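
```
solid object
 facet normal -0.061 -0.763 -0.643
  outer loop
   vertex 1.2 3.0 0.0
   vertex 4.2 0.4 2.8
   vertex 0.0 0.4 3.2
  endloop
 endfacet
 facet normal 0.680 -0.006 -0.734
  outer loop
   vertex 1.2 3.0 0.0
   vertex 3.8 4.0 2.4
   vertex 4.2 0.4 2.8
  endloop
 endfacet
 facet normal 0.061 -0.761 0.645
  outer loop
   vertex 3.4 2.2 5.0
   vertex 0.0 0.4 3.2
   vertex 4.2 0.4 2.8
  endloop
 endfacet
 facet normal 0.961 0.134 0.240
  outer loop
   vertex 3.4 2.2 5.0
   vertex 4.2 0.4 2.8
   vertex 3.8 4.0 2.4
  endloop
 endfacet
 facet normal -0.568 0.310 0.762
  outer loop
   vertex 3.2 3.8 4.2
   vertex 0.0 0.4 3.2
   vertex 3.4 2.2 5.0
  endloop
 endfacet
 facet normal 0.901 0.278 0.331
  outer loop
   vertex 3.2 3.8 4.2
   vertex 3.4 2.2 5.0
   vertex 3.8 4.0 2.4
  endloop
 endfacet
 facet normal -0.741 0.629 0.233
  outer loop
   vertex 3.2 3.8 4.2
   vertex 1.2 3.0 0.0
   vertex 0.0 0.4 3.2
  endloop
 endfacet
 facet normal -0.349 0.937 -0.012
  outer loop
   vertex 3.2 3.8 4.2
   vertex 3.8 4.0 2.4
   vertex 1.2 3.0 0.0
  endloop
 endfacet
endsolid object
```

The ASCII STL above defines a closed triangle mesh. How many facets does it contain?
8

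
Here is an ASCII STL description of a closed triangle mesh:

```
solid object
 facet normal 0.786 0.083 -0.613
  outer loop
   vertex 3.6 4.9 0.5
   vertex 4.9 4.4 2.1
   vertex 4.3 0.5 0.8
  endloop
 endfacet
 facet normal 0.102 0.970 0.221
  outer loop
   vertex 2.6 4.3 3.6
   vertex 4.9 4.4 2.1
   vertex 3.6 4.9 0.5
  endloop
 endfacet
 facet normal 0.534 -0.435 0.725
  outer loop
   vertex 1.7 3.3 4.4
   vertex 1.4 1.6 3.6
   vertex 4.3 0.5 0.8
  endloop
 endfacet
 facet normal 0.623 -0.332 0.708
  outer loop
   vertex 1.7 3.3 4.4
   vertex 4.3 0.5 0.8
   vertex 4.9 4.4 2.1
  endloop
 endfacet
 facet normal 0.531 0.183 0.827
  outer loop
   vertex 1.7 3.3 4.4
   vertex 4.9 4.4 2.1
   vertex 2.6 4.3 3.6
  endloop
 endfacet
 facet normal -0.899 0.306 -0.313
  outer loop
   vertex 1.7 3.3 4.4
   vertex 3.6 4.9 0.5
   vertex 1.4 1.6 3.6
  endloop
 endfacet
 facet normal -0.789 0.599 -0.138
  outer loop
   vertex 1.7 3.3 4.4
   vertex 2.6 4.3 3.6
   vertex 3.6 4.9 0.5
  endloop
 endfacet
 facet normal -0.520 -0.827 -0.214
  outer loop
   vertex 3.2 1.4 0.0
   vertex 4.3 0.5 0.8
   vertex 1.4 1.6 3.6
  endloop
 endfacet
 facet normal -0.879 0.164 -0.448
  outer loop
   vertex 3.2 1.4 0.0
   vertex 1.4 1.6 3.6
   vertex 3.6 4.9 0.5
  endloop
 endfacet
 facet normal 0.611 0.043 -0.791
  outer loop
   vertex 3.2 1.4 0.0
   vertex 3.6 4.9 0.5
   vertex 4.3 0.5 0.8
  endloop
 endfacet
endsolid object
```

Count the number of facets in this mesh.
10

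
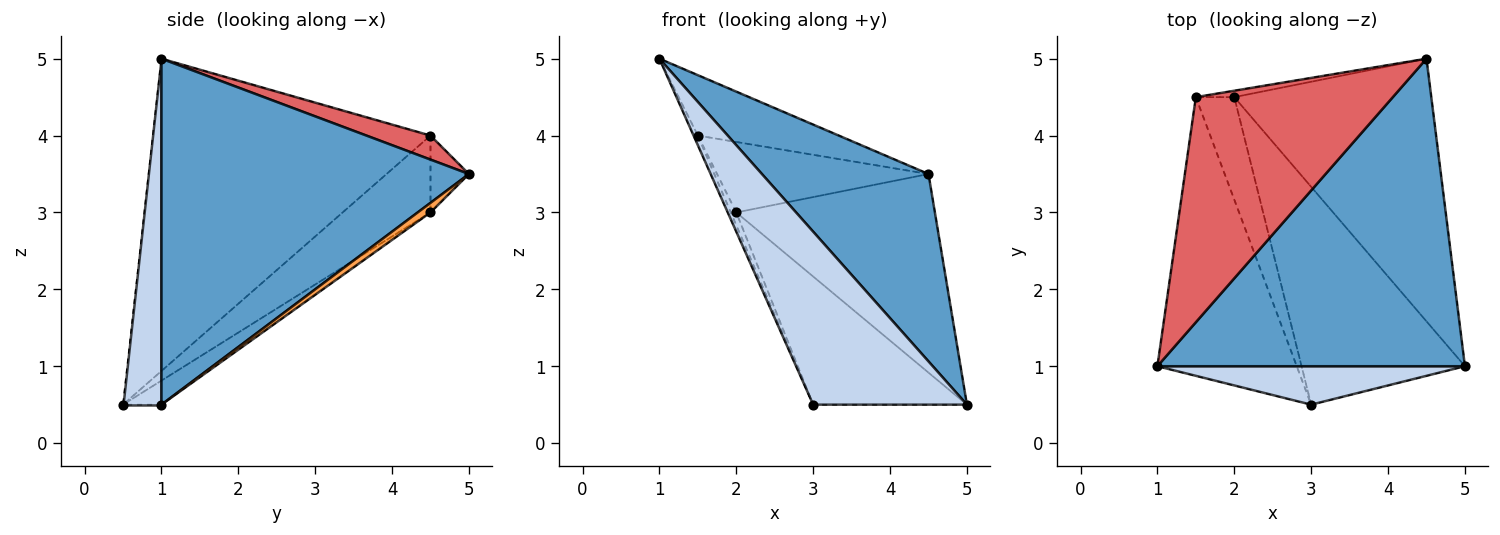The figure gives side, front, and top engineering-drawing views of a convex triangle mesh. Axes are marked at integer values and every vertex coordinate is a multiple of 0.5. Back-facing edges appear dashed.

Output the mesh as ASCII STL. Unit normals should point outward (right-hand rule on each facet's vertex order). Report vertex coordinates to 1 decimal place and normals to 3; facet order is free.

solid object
 facet normal 0.693 -0.375 0.616
  outer loop
   vertex 4.5 5.0 3.5
   vertex 1.0 1.0 5.0
   vertex 5.0 1.0 0.5
  endloop
 endfacet
 facet normal 0.237 -0.948 0.211
  outer loop
   vertex 3.0 0.5 0.5
   vertex 5.0 1.0 0.5
   vertex 1.0 1.0 5.0
  endloop
 endfacet
 facet normal 0.039 0.603 -0.797
  outer loop
   vertex 2.0 4.5 3.0
   vertex 4.5 5.0 3.5
   vertex 5.0 1.0 0.5
  endloop
 endfacet
 facet normal -0.126 0.503 -0.855
  outer loop
   vertex 2.0 4.5 3.0
   vertex 5.0 1.0 0.5
   vertex 3.0 0.5 0.5
  endloop
 endfacet
 facet normal -0.913 0.014 -0.407
  outer loop
   vertex 1.5 4.5 4.0
   vertex 3.0 0.5 0.5
   vertex 1.0 1.0 5.0
  endloop
 endfacet
 facet normal -0.893 0.056 -0.447
  outer loop
   vertex 1.5 4.5 4.0
   vertex 2.0 4.5 3.0
   vertex 3.0 0.5 0.5
  endloop
 endfacet
 facet normal 0.117 0.257 0.959
  outer loop
   vertex 1.5 4.5 4.0
   vertex 1.0 1.0 5.0
   vertex 4.5 5.0 3.5
  endloop
 endfacet
 facet normal -0.178 0.980 -0.089
  outer loop
   vertex 1.5 4.5 4.0
   vertex 4.5 5.0 3.5
   vertex 2.0 4.5 3.0
  endloop
 endfacet
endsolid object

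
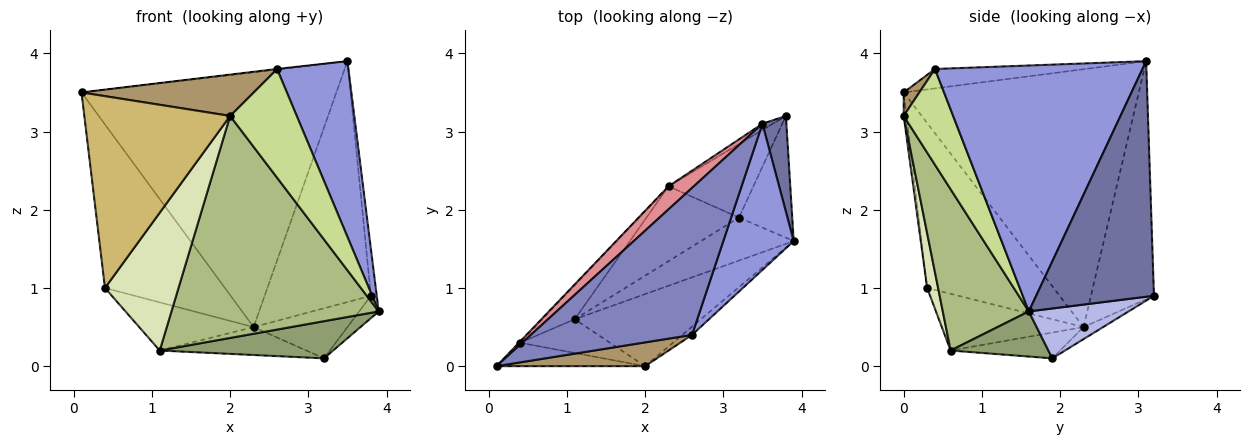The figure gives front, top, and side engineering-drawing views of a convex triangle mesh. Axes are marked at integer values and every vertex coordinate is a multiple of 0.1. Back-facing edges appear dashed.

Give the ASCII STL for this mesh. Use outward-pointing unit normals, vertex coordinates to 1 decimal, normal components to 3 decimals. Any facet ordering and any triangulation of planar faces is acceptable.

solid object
 facet normal 0.994 0.049 0.101
  outer loop
   vertex 3.8 3.2 0.9
   vertex 3.5 3.1 3.9
   vertex 3.9 1.6 0.7
  endloop
 endfacet
 facet normal -0.120 0.003 0.993
  outer loop
   vertex 2.6 0.4 3.8
   vertex 3.5 3.1 3.9
   vertex 0.1 0.0 3.5
  endloop
 endfacet
 facet normal 0.913 -0.314 0.261
  outer loop
   vertex 2.6 0.4 3.8
   vertex 3.9 1.6 0.7
   vertex 3.5 3.1 3.9
  endloop
 endfacet
 facet normal 0.677 0.133 -0.724
  outer loop
   vertex 3.2 1.9 0.1
   vertex 3.8 3.2 0.9
   vertex 3.9 1.6 0.7
  endloop
 endfacet
 facet normal 0.346 -0.613 -0.710
  outer loop
   vertex 3.2 1.9 0.1
   vertex 3.9 1.6 0.7
   vertex 1.1 0.6 0.2
  endloop
 endfacet
 facet normal 0.367 -0.885 -0.287
  outer loop
   vertex 2.0 0.0 3.2
   vertex 1.1 0.6 0.2
   vertex 3.9 1.6 0.7
  endloop
 endfacet
 facet normal 0.595 -0.801 -0.061
  outer loop
   vertex 2.0 0.0 3.2
   vertex 3.9 1.6 0.7
   vertex 2.6 0.4 3.8
  endloop
 endfacet
 facet normal 0.143 -0.961 -0.235
  outer loop
   vertex 2.0 0.0 3.2
   vertex 0.4 0.3 1.0
   vertex 1.1 0.6 0.2
  endloop
 endfacet
 facet normal 0.079 -0.864 0.497
  outer loop
   vertex 2.0 0.0 3.2
   vertex 2.6 0.4 3.8
   vertex 0.1 0.0 3.5
  endloop
 endfacet
 facet normal -0.019 -0.992 -0.121
  outer loop
   vertex 2.0 0.0 3.2
   vertex 0.1 0.0 3.5
   vertex 0.4 0.3 1.0
  endloop
 endfacet
 facet normal -0.116 0.559 -0.821
  outer loop
   vertex 2.3 2.3 0.5
   vertex 3.8 3.2 0.9
   vertex 3.2 1.9 0.1
  endloop
 endfacet
 facet normal -0.253 0.338 -0.907
  outer loop
   vertex 2.3 2.3 0.5
   vertex 3.2 1.9 0.1
   vertex 1.1 0.6 0.2
  endloop
 endfacet
 facet normal -0.711 0.574 -0.407
  outer loop
   vertex 2.3 2.3 0.5
   vertex 1.1 0.6 0.2
   vertex 0.4 0.3 1.0
  endloop
 endfacet
 facet normal -0.510 0.860 -0.022
  outer loop
   vertex 2.3 2.3 0.5
   vertex 3.5 3.1 3.9
   vertex 3.8 3.2 0.9
  endloop
 endfacet
 facet normal -0.677 0.733 0.066
  outer loop
   vertex 2.3 2.3 0.5
   vertex 0.1 0.0 3.5
   vertex 3.5 3.1 3.9
  endloop
 endfacet
 facet normal -0.726 0.688 -0.004
  outer loop
   vertex 2.3 2.3 0.5
   vertex 0.4 0.3 1.0
   vertex 0.1 0.0 3.5
  endloop
 endfacet
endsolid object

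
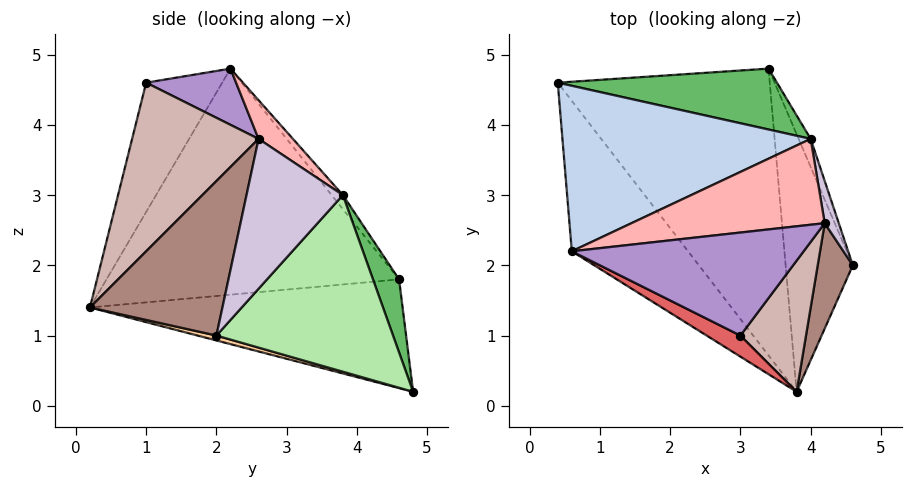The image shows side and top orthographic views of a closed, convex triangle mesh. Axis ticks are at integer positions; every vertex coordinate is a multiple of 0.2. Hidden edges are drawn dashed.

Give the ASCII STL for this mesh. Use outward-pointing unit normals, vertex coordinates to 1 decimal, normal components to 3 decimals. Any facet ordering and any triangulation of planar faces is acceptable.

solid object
 facet normal -0.747 -0.542 -0.384
  outer loop
   vertex 0.6 2.2 4.8
   vertex 0.4 4.6 1.8
   vertex 3.8 0.2 1.4
  endloop
 endfacet
 facet normal -0.035 0.779 0.626
  outer loop
   vertex 4.0 3.8 3.0
   vertex 0.4 4.6 1.8
   vertex 0.6 2.2 4.8
  endloop
 endfacet
 facet normal -0.440 -0.262 -0.859
  outer loop
   vertex 3.4 4.8 0.2
   vertex 3.8 0.2 1.4
   vertex 0.4 4.6 1.8
  endloop
 endfacet
 facet normal 0.070 -0.246 -0.967
  outer loop
   vertex 3.4 4.8 0.2
   vertex 4.6 2.0 1.0
   vertex 3.8 0.2 1.4
  endloop
 endfacet
 facet normal 0.105 0.943 0.314
  outer loop
   vertex 3.4 4.8 0.2
   vertex 0.4 4.6 1.8
   vertex 4.0 3.8 3.0
  endloop
 endfacet
 facet normal 0.924 0.378 -0.063
  outer loop
   vertex 3.4 4.8 0.2
   vertex 4.0 3.8 3.0
   vertex 4.6 2.0 1.0
  endloop
 endfacet
 facet normal -0.437 -0.892 0.114
  outer loop
   vertex 3.0 1.0 4.6
   vertex 0.6 2.2 4.8
   vertex 3.8 0.2 1.4
  endloop
 endfacet
 facet normal 0.162 0.566 0.808
  outer loop
   vertex 4.2 2.6 3.8
   vertex 4.0 3.8 3.0
   vertex 0.6 2.2 4.8
  endloop
 endfacet
 facet normal 0.225 0.295 0.928
  outer loop
   vertex 4.2 2.6 3.8
   vertex 0.6 2.2 4.8
   vertex 3.0 1.0 4.6
  endloop
 endfacet
 facet normal 0.971 0.222 0.091
  outer loop
   vertex 4.2 2.6 3.8
   vertex 4.6 2.0 1.0
   vertex 4.0 3.8 3.0
  endloop
 endfacet
 facet normal 0.910 -0.359 0.207
  outer loop
   vertex 4.2 2.6 3.8
   vertex 3.8 0.2 1.4
   vertex 4.6 2.0 1.0
  endloop
 endfacet
 facet normal 0.828 -0.460 0.322
  outer loop
   vertex 4.2 2.6 3.8
   vertex 3.0 1.0 4.6
   vertex 3.8 0.2 1.4
  endloop
 endfacet
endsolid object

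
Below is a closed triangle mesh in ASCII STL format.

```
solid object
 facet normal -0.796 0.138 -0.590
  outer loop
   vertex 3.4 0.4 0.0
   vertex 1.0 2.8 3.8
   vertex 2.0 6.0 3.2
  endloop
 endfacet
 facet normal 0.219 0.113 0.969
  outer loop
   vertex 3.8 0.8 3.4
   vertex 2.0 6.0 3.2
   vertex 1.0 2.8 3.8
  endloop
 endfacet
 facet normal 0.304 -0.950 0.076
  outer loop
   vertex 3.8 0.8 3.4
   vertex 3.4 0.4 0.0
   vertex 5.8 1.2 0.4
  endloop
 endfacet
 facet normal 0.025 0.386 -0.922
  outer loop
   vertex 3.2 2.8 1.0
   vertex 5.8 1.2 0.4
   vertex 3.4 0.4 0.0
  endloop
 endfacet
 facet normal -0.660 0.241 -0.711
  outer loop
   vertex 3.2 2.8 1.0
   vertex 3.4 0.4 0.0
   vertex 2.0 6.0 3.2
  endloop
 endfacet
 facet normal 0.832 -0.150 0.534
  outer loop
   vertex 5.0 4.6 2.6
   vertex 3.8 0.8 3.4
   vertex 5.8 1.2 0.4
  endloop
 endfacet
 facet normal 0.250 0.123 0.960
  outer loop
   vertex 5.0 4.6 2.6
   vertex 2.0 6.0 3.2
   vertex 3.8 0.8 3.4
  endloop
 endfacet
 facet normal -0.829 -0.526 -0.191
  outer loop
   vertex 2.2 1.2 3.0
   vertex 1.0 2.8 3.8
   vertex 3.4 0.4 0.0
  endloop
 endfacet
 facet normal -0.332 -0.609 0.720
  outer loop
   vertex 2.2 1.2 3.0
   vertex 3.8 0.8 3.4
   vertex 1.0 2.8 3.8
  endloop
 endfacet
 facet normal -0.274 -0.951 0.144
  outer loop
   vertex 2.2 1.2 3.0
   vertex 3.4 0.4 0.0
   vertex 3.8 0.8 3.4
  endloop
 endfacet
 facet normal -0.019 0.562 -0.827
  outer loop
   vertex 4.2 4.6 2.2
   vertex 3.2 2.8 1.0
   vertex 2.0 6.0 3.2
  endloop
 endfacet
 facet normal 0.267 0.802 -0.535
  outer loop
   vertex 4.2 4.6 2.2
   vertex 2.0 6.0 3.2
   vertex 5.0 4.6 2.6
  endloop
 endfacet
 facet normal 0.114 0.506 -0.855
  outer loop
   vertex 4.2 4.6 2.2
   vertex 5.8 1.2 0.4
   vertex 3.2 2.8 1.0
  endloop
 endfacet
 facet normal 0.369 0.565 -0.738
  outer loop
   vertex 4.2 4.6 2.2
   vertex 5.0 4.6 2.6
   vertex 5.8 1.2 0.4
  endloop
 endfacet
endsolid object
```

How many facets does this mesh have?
14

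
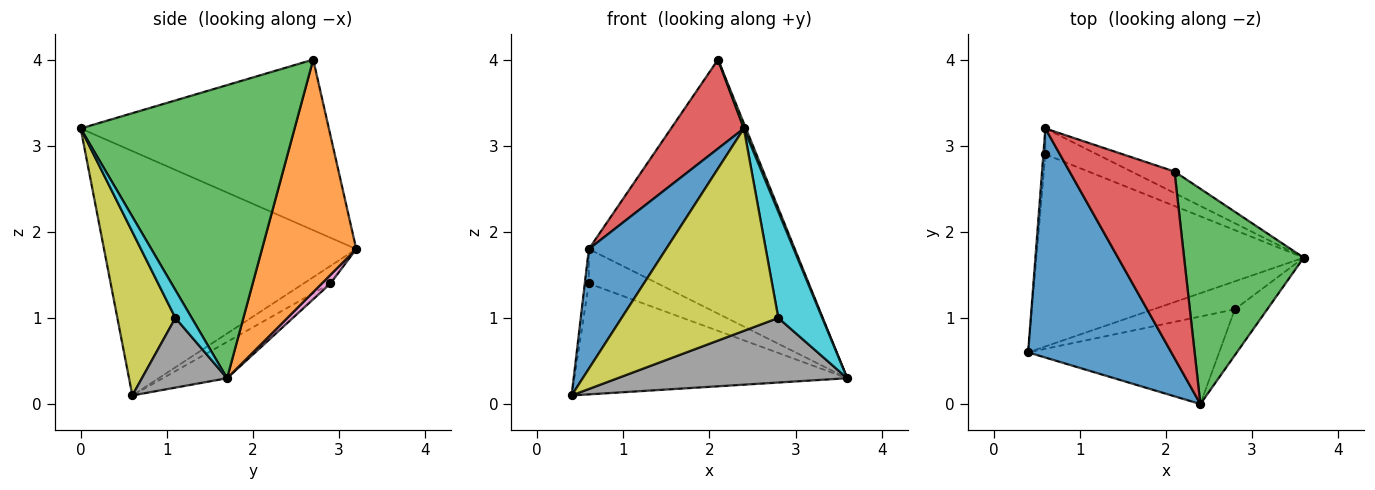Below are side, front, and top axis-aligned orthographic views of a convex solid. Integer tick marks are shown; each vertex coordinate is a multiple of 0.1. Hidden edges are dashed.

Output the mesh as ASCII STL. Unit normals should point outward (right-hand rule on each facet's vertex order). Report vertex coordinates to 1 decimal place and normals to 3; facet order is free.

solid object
 facet normal -0.834 -0.255 0.489
  outer loop
   vertex 2.4 0.0 3.2
   vertex 0.6 3.2 1.8
   vertex 0.4 0.6 0.1
  endloop
 endfacet
 facet normal 0.415 0.907 -0.077
  outer loop
   vertex 2.1 2.7 4.0
   vertex 3.6 1.7 0.3
   vertex 0.6 3.2 1.8
  endloop
 endfacet
 facet normal 0.926 -0.009 0.378
  outer loop
   vertex 2.1 2.7 4.0
   vertex 2.4 0.0 3.2
   vertex 3.6 1.7 0.3
  endloop
 endfacet
 facet normal -0.826 -0.242 0.508
  outer loop
   vertex 2.1 2.7 4.0
   vertex 0.6 3.2 1.8
   vertex 2.4 0.0 3.2
  endloop
 endfacet
 facet normal -0.117 0.496 -0.860
  outer loop
   vertex 0.6 2.9 1.4
   vertex 3.6 1.7 0.3
   vertex 0.4 0.6 0.1
  endloop
 endfacet
 facet normal -0.983 0.148 -0.111
  outer loop
   vertex 0.6 2.9 1.4
   vertex 0.4 0.6 0.1
   vertex 0.6 3.2 1.8
  endloop
 endfacet
 facet normal 0.100 0.796 -0.597
  outer loop
   vertex 0.6 2.9 1.4
   vertex 0.6 3.2 1.8
   vertex 3.6 1.7 0.3
  endloop
 endfacet
 facet normal 0.322 -0.869 -0.376
  outer loop
   vertex 2.8 1.1 1.0
   vertex 0.4 0.6 0.1
   vertex 3.6 1.7 0.3
  endloop
 endfacet
 facet normal 0.322 -0.869 -0.376
  outer loop
   vertex 2.8 1.1 1.0
   vertex 2.4 0.0 3.2
   vertex 0.4 0.6 0.1
  endloop
 endfacet
 facet normal 0.323 -0.869 -0.376
  outer loop
   vertex 2.8 1.1 1.0
   vertex 3.6 1.7 0.3
   vertex 2.4 0.0 3.2
  endloop
 endfacet
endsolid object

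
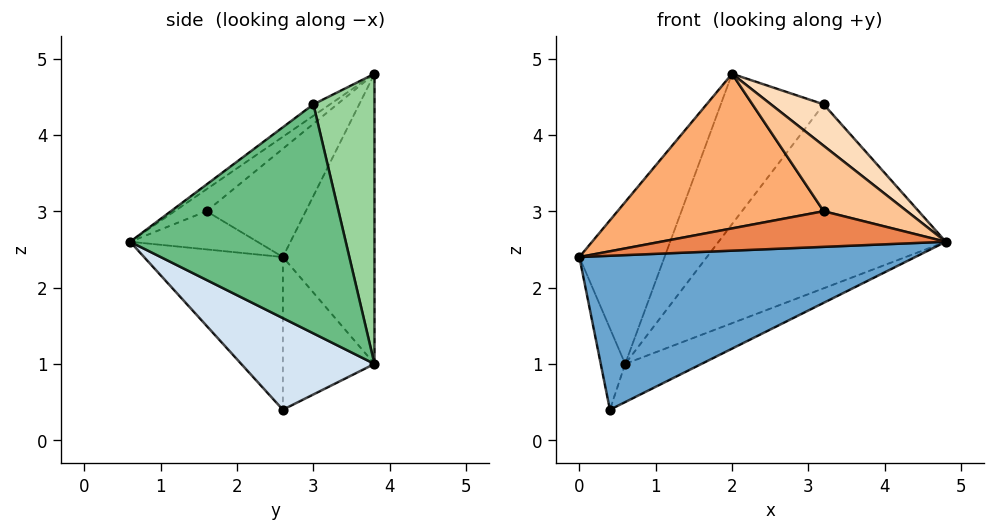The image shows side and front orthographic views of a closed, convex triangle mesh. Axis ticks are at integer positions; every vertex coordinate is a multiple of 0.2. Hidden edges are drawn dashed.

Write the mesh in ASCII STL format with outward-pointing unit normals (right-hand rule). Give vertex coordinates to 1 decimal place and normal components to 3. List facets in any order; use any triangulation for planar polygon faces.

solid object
 facet normal -0.381 -0.922 -0.076
  outer loop
   vertex 0.4 2.6 0.4
   vertex 4.8 0.6 2.6
   vertex 0.0 2.6 2.4
  endloop
 endfacet
 facet normal -0.707 0.657 0.260
  outer loop
   vertex 0.6 3.8 1.0
   vertex 0.0 2.6 2.4
   vertex 2.0 3.8 4.8
  endloop
 endfacet
 facet normal -0.949 0.253 -0.190
  outer loop
   vertex 0.6 3.8 1.0
   vertex 0.4 2.6 0.4
   vertex 0.0 2.6 2.4
  endloop
 endfacet
 facet normal 0.533 0.306 -0.789
  outer loop
   vertex 0.6 3.8 1.0
   vertex 4.8 0.6 2.6
   vertex 0.4 2.6 0.4
  endloop
 endfacet
 facet normal -0.341 -0.765 0.546
  outer loop
   vertex 3.2 1.6 3.0
   vertex 0.0 2.6 2.4
   vertex 4.8 0.6 2.6
  endloop
 endfacet
 facet normal -0.337 -0.699 0.630
  outer loop
   vertex 3.2 1.6 3.0
   vertex 2.0 3.8 4.8
   vertex 0.0 2.6 2.4
  endloop
 endfacet
 facet normal -0.266 -0.693 0.670
  outer loop
   vertex 3.2 1.6 3.0
   vertex 4.8 0.6 2.6
   vertex 2.0 3.8 4.8
  endloop
 endfacet
 facet normal -0.213 -0.673 0.708
  outer loop
   vertex 3.2 3.0 4.4
   vertex 2.0 3.8 4.8
   vertex 4.8 0.6 2.6
  endloop
 endfacet
 facet normal 0.648 0.684 -0.335
  outer loop
   vertex 3.2 3.0 4.4
   vertex 4.8 0.6 2.6
   vertex 0.6 3.8 1.0
  endloop
 endfacet
 facet normal 0.502 0.845 -0.185
  outer loop
   vertex 3.2 3.0 4.4
   vertex 0.6 3.8 1.0
   vertex 2.0 3.8 4.8
  endloop
 endfacet
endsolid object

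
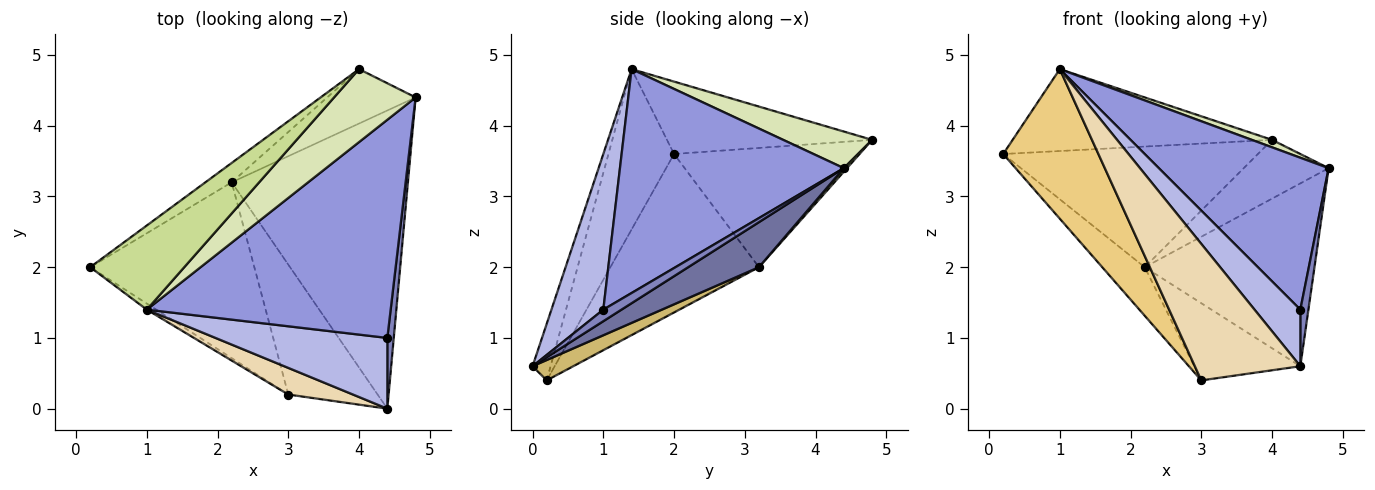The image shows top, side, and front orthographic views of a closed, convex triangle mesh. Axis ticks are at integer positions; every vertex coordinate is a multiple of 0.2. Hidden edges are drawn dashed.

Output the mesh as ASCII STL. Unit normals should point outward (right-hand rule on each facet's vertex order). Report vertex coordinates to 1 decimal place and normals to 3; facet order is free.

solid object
 facet normal 0.213 0.511 -0.833
  outer loop
   vertex 2.2 3.2 2.0
   vertex 4.8 4.4 3.4
   vertex 4.4 0.0 0.6
  endloop
 endfacet
 facet normal 0.815 -0.362 0.453
  outer loop
   vertex 4.4 1.0 1.4
   vertex 4.4 0.0 0.6
   vertex 4.8 4.4 3.4
  endloop
 endfacet
 facet normal 0.602 -0.456 0.655
  outer loop
   vertex 4.4 1.0 1.4
   vertex 4.8 4.4 3.4
   vertex 1.0 1.4 4.8
  endloop
 endfacet
 facet normal 0.577 -0.510 0.637
  outer loop
   vertex 4.4 1.0 1.4
   vertex 1.0 1.4 4.8
   vertex 4.4 0.0 0.6
  endloop
 endfacet
 facet normal -0.584 0.802 -0.129
  outer loop
   vertex 4.0 4.8 3.8
   vertex 2.2 3.2 2.0
   vertex 0.2 2.0 3.6
  endloop
 endfacet
 facet normal 0.027 0.733 -0.679
  outer loop
   vertex 4.0 4.8 3.8
   vertex 4.8 4.4 3.4
   vertex 2.2 3.2 2.0
  endloop
 endfacet
 facet normal -0.483 0.611 0.627
  outer loop
   vertex 4.0 4.8 3.8
   vertex 0.2 2.0 3.6
   vertex 1.0 1.4 4.8
  endloop
 endfacet
 facet normal 0.408 -0.093 0.908
  outer loop
   vertex 4.0 4.8 3.8
   vertex 1.0 1.4 4.8
   vertex 4.8 4.4 3.4
  endloop
 endfacet
 facet normal -0.681 0.195 -0.706
  outer loop
   vertex 3.0 0.2 0.4
   vertex 0.2 2.0 3.6
   vertex 2.2 3.2 2.0
  endloop
 endfacet
 facet normal 0.192 0.501 -0.844
  outer loop
   vertex 3.0 0.2 0.4
   vertex 2.2 3.2 2.0
   vertex 4.4 0.0 0.6
  endloop
 endfacet
 facet normal -0.567 -0.823 -0.033
  outer loop
   vertex 3.0 0.2 0.4
   vertex 1.0 1.4 4.8
   vertex 0.2 2.0 3.6
  endloop
 endfacet
 facet normal -0.165 -0.968 0.189
  outer loop
   vertex 3.0 0.2 0.4
   vertex 4.4 0.0 0.6
   vertex 1.0 1.4 4.8
  endloop
 endfacet
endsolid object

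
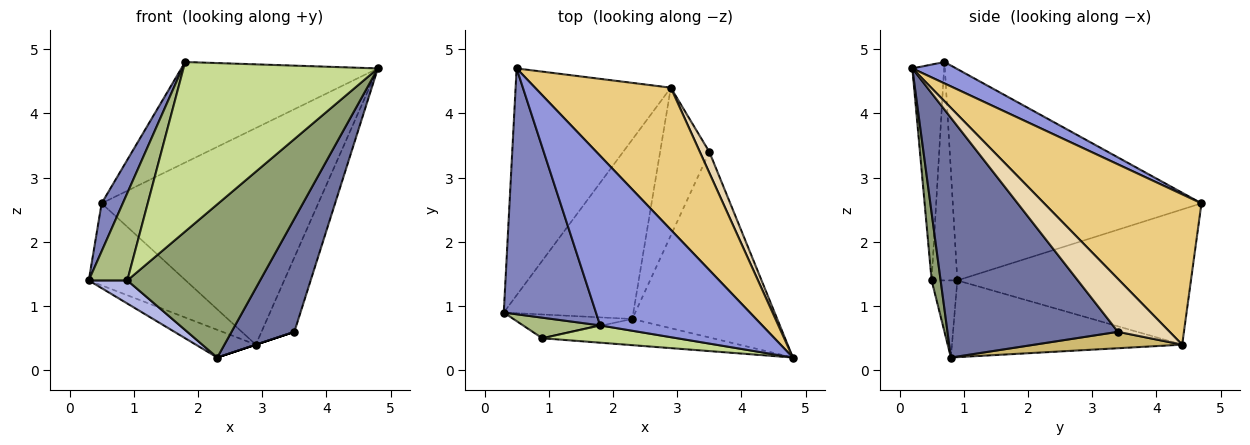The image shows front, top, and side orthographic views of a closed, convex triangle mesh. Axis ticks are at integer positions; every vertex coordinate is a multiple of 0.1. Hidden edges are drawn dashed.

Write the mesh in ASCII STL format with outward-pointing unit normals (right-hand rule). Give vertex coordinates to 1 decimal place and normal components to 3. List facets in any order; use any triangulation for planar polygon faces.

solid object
 facet normal 0.816 -0.301 -0.493
  outer loop
   vertex 3.5 3.4 0.6
   vertex 4.8 0.2 4.7
   vertex 2.3 0.8 0.2
  endloop
 endfacet
 facet normal -0.914 -0.078 0.399
  outer loop
   vertex 1.8 0.7 4.8
   vertex 0.5 4.7 2.6
   vertex 0.3 0.9 1.4
  endloop
 endfacet
 facet normal 0.113 0.507 0.855
  outer loop
   vertex 1.8 0.7 4.8
   vertex 4.8 0.2 4.7
   vertex 0.5 4.7 2.6
  endloop
 endfacet
 facet normal -0.422 -0.632 -0.650
  outer loop
   vertex 0.9 0.5 1.4
   vertex 0.3 0.9 1.4
   vertex 2.3 0.8 0.2
  endloop
 endfacet
 facet normal 0.067 -0.984 -0.168
  outer loop
   vertex 0.9 0.5 1.4
   vertex 2.3 0.8 0.2
   vertex 4.8 0.2 4.7
  endloop
 endfacet
 facet normal -0.544 -0.817 0.192
  outer loop
   vertex 0.9 0.5 1.4
   vertex 1.8 0.7 4.8
   vertex 0.3 0.9 1.4
  endloop
 endfacet
 facet normal -0.160 -0.982 0.100
  outer loop
   vertex 0.9 0.5 1.4
   vertex 4.8 0.2 4.7
   vertex 1.8 0.7 4.8
  endloop
 endfacet
 facet normal -0.634 0.263 -0.727
  outer loop
   vertex 2.9 4.4 0.4
   vertex 0.3 0.9 1.4
   vertex 0.5 4.7 2.6
  endloop
 endfacet
 facet normal -0.505 0.132 -0.853
  outer loop
   vertex 2.9 4.4 0.4
   vertex 2.3 0.8 0.2
   vertex 0.3 0.9 1.4
  endloop
 endfacet
 facet normal 0.316 0.000 -0.949
  outer loop
   vertex 2.9 4.4 0.4
   vertex 3.5 3.4 0.6
   vertex 2.3 0.8 0.2
  endloop
 endfacet
 facet normal 0.519 0.715 0.469
  outer loop
   vertex 2.9 4.4 0.4
   vertex 0.5 4.7 2.6
   vertex 4.8 0.2 4.7
  endloop
 endfacet
 facet normal 0.834 0.531 0.150
  outer loop
   vertex 2.9 4.4 0.4
   vertex 4.8 0.2 4.7
   vertex 3.5 3.4 0.6
  endloop
 endfacet
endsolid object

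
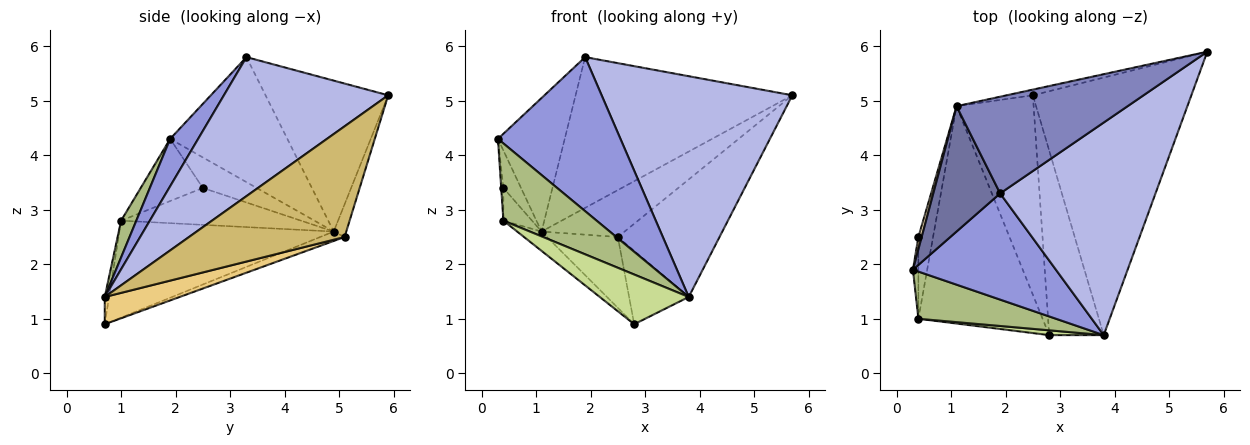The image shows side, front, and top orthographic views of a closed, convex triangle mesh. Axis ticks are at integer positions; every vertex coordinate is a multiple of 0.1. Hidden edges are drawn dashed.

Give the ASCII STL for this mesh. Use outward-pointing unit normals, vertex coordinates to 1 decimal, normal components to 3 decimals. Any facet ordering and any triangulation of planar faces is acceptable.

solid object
 facet normal -0.788 0.449 0.421
  outer loop
   vertex 1.1 4.9 2.6
   vertex 0.3 1.9 4.3
   vertex 1.9 3.3 5.8
  endloop
 endfacet
 facet normal -0.430 0.760 0.487
  outer loop
   vertex 1.1 4.9 2.6
   vertex 1.9 3.3 5.8
   vertex 5.7 5.9 5.1
  endloop
 endfacet
 facet normal 0.185 -0.809 0.558
  outer loop
   vertex 3.8 0.7 1.4
   vertex 1.9 3.3 5.8
   vertex 0.3 1.9 4.3
  endloop
 endfacet
 facet normal 0.527 -0.612 0.589
  outer loop
   vertex 3.8 0.7 1.4
   vertex 5.7 5.9 5.1
   vertex 1.9 3.3 5.8
  endloop
 endfacet
 facet normal -0.614 0.070 -0.786
  outer loop
   vertex 0.4 1.0 2.8
   vertex 1.1 4.9 2.6
   vertex 2.8 0.7 0.9
  endloop
 endfacet
 facet normal 0.138 -0.845 0.516
  outer loop
   vertex 0.4 1.0 2.8
   vertex 3.8 0.7 1.4
   vertex 0.3 1.9 4.3
  endloop
 endfacet
 facet normal -0.048 -0.994 0.096
  outer loop
   vertex 0.4 1.0 2.8
   vertex 2.8 0.7 0.9
   vertex 3.8 0.7 1.4
  endloop
 endfacet
 facet normal -0.149 0.982 -0.119
  outer loop
   vertex 2.5 5.1 2.5
   vertex 1.1 4.9 2.6
   vertex 5.7 5.9 5.1
  endloop
 endfacet
 facet normal -0.114 0.333 -0.936
  outer loop
   vertex 2.5 5.1 2.5
   vertex 2.8 0.7 0.9
   vertex 1.1 4.9 2.6
  endloop
 endfacet
 facet normal 0.536 0.350 -0.768
  outer loop
   vertex 2.5 5.1 2.5
   vertex 5.7 5.9 5.1
   vertex 3.8 0.7 1.4
  endloop
 endfacet
 facet normal 0.421 0.335 -0.843
  outer loop
   vertex 2.5 5.1 2.5
   vertex 3.8 0.7 1.4
   vertex 2.8 0.7 0.9
  endloop
 endfacet
 facet normal -0.945 0.310 0.101
  outer loop
   vertex 0.4 2.5 3.4
   vertex 0.3 1.9 4.3
   vertex 1.1 4.9 2.6
  endloop
 endfacet
 facet normal -0.996 0.035 -0.087
  outer loop
   vertex 0.4 2.5 3.4
   vertex 0.4 1.0 2.8
   vertex 0.3 1.9 4.3
  endloop
 endfacet
 facet normal -0.919 0.146 -0.366
  outer loop
   vertex 0.4 2.5 3.4
   vertex 1.1 4.9 2.6
   vertex 0.4 1.0 2.8
  endloop
 endfacet
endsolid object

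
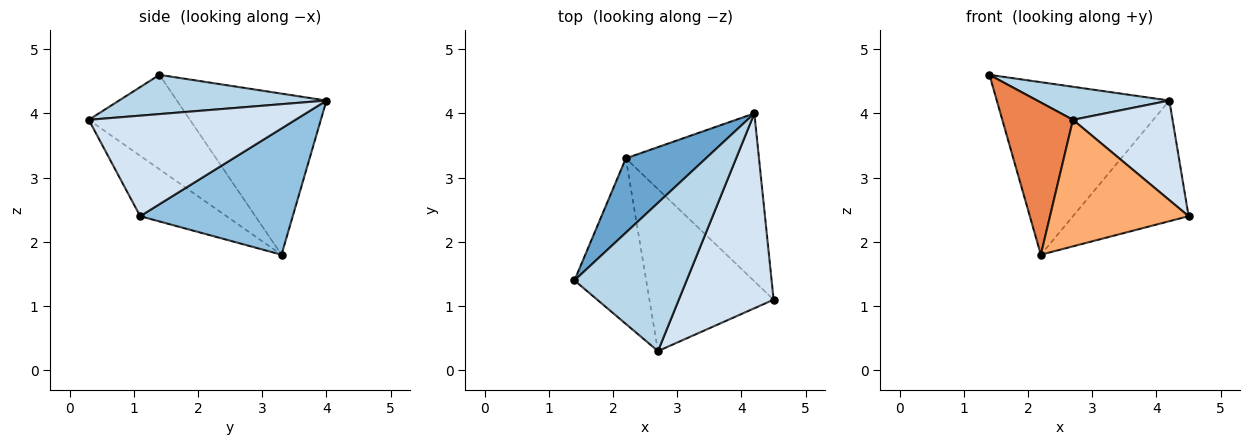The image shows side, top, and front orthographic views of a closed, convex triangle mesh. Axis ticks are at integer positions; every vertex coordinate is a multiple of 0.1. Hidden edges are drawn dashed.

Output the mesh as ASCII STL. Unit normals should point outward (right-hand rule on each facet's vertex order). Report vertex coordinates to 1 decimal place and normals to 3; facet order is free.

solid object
 facet normal -0.623 0.718 0.310
  outer loop
   vertex 2.2 3.3 1.8
   vertex 1.4 1.4 4.6
   vertex 4.2 4.0 4.2
  endloop
 endfacet
 facet normal 0.610 0.462 -0.643
  outer loop
   vertex 2.2 3.3 1.8
   vertex 4.2 4.0 4.2
   vertex 4.5 1.1 2.4
  endloop
 endfacet
 facet normal 0.323 -0.206 0.924
  outer loop
   vertex 2.7 0.3 3.9
   vertex 4.2 4.0 4.2
   vertex 1.4 1.4 4.6
  endloop
 endfacet
 facet normal 0.687 -0.331 0.647
  outer loop
   vertex 2.7 0.3 3.9
   vertex 4.5 1.1 2.4
   vertex 4.2 4.0 4.2
  endloop
 endfacet
 facet normal -0.696 -0.486 -0.529
  outer loop
   vertex 2.7 0.3 3.9
   vertex 1.4 1.4 4.6
   vertex 2.2 3.3 1.8
  endloop
 endfacet
 facet normal -0.358 -0.575 -0.736
  outer loop
   vertex 2.7 0.3 3.9
   vertex 2.2 3.3 1.8
   vertex 4.5 1.1 2.4
  endloop
 endfacet
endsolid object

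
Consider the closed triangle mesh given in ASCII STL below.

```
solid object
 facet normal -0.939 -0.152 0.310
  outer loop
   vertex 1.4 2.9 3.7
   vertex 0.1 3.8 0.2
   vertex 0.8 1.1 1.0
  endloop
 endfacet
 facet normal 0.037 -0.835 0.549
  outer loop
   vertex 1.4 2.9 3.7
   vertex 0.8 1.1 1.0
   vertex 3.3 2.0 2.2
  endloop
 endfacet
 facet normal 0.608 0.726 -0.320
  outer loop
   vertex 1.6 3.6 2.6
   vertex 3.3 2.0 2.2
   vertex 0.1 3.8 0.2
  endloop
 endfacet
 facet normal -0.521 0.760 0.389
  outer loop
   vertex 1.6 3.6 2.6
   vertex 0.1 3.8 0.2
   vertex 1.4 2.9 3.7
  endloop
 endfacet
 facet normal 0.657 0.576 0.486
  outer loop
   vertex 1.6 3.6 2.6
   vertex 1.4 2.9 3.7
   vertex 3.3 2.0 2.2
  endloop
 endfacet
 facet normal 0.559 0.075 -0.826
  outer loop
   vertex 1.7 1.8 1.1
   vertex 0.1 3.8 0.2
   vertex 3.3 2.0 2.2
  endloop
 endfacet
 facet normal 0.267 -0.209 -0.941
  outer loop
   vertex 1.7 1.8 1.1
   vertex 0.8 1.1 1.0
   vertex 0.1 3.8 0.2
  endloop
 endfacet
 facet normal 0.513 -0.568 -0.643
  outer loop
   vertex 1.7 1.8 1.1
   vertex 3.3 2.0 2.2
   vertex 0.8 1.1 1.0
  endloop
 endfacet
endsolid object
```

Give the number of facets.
8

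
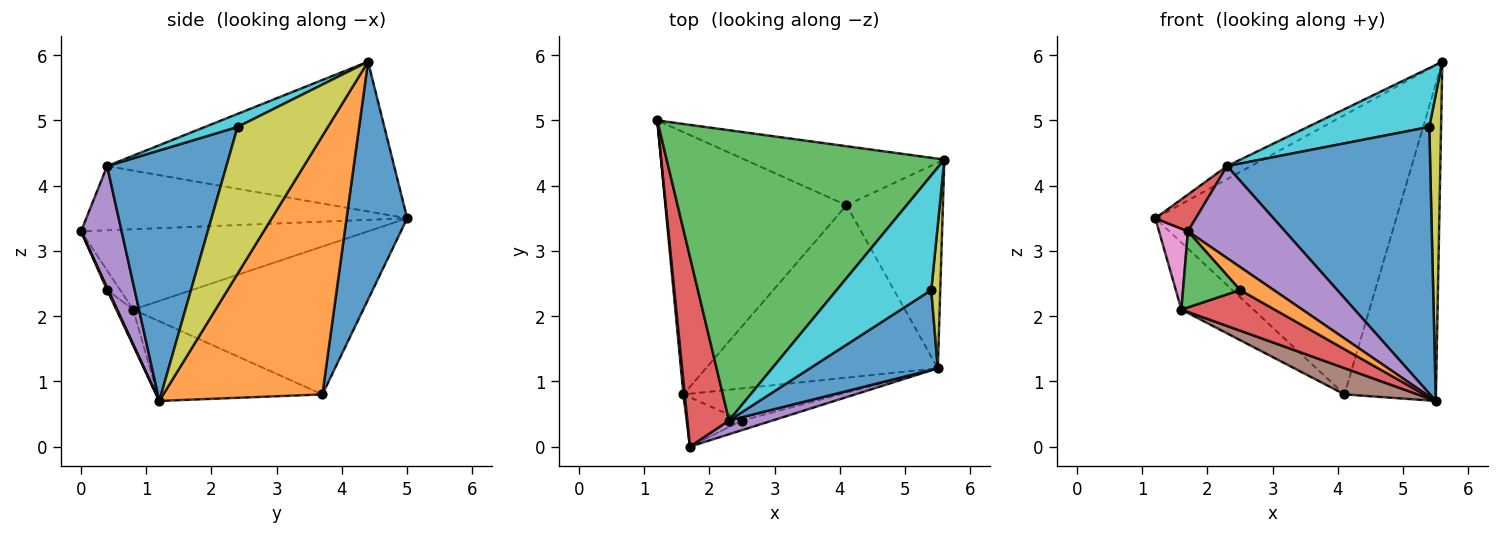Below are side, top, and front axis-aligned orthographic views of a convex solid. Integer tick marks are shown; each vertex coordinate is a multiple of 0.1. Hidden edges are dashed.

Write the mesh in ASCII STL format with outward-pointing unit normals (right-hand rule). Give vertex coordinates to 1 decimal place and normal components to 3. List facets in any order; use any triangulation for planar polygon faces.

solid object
 facet normal 0.239 0.950 -0.201
  outer loop
   vertex 4.1 3.7 0.8
   vertex 1.2 5.0 3.5
   vertex 5.6 4.4 5.9
  endloop
 endfacet
 facet normal 0.825 0.474 -0.308
  outer loop
   vertex 4.1 3.7 0.8
   vertex 5.6 4.4 5.9
   vertex 5.5 1.2 0.7
  endloop
 endfacet
 facet normal -0.474 0.040 0.879
  outer loop
   vertex 2.3 0.4 4.3
   vertex 5.6 4.4 5.9
   vertex 1.2 5.0 3.5
  endloop
 endfacet
 facet normal -0.834 -0.105 0.542
  outer loop
   vertex 2.3 0.4 4.3
   vertex 1.2 5.0 3.5
   vertex 1.7 0.0 3.3
  endloop
 endfacet
 facet normal 0.382 -0.914 0.136
  outer loop
   vertex 2.3 0.4 4.3
   vertex 1.7 0.0 3.3
   vertex 5.5 1.2 0.7
  endloop
 endfacet
 facet normal -0.321 -0.143 -0.936
  outer loop
   vertex 1.6 0.8 2.1
   vertex 4.1 3.7 0.8
   vertex 5.5 1.2 0.7
  endloop
 endfacet
 facet normal -0.995 -0.100 0.016
  outer loop
   vertex 1.6 0.8 2.1
   vertex 1.7 0.0 3.3
   vertex 1.2 5.0 3.5
  endloop
 endfacet
 facet normal -0.620 0.194 -0.760
  outer loop
   vertex 1.6 0.8 2.1
   vertex 1.2 5.0 3.5
   vertex 4.1 3.7 0.8
  endloop
 endfacet
 facet normal 0.990 -0.129 0.060
  outer loop
   vertex 5.4 2.4 4.9
   vertex 5.5 1.2 0.7
   vertex 5.6 4.4 5.9
  endloop
 endfacet
 facet normal 0.122 -0.454 0.883
  outer loop
   vertex 5.4 2.4 4.9
   vertex 5.6 4.4 5.9
   vertex 2.3 0.4 4.3
  endloop
 endfacet
 facet normal 0.490 -0.835 0.250
  outer loop
   vertex 5.4 2.4 4.9
   vertex 2.3 0.4 4.3
   vertex 5.5 1.2 0.7
  endloop
 endfacet
 facet normal 0.028 -0.922 -0.385
  outer loop
   vertex 2.5 0.4 2.4
   vertex 5.5 1.2 0.7
   vertex 1.7 0.0 3.3
  endloop
 endfacet
 facet normal -0.188 -0.824 -0.534
  outer loop
   vertex 2.5 0.4 2.4
   vertex 1.7 0.0 3.3
   vertex 1.6 0.8 2.1
  endloop
 endfacet
 facet normal -0.141 -0.777 -0.614
  outer loop
   vertex 2.5 0.4 2.4
   vertex 1.6 0.8 2.1
   vertex 5.5 1.2 0.7
  endloop
 endfacet
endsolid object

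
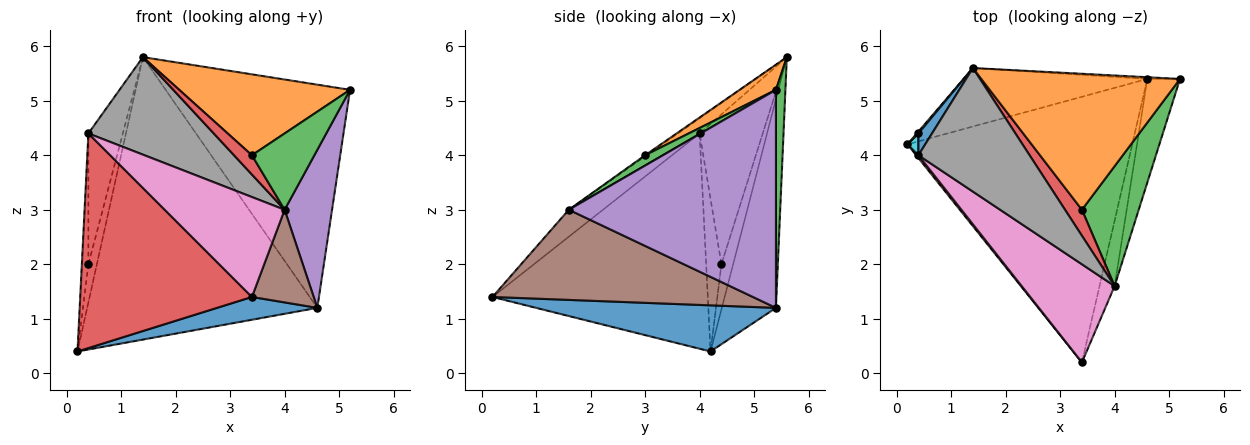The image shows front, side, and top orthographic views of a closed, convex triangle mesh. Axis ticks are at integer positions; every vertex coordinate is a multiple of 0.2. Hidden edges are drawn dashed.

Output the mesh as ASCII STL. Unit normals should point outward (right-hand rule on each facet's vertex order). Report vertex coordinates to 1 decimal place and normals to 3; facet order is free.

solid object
 facet normal 0.200 -0.084 -0.976
  outer loop
   vertex 4.6 5.4 1.2
   vertex 3.4 0.2 1.4
   vertex 0.2 4.2 0.4
  endloop
 endfacet
 facet normal -0.224 0.954 -0.198
  outer loop
   vertex 4.6 5.4 1.2
   vertex 0.2 4.2 0.4
   vertex 1.4 5.6 5.8
  endloop
 endfacet
 facet normal 0.051 0.999 -0.008
  outer loop
   vertex 4.6 5.4 1.2
   vertex 1.4 5.6 5.8
   vertex 5.2 5.4 5.2
  endloop
 endfacet
 facet normal -0.782 -0.623 0.008
  outer loop
   vertex 0.4 4.0 4.4
   vertex 0.2 4.2 0.4
   vertex 3.4 0.2 1.4
  endloop
 endfacet
 facet normal 0.965 -0.221 -0.145
  outer loop
   vertex 4.0 1.6 3.0
   vertex 4.6 5.4 1.2
   vertex 5.2 5.4 5.2
  endloop
 endfacet
 facet normal 0.960 -0.228 -0.161
  outer loop
   vertex 4.0 1.6 3.0
   vertex 3.4 0.2 1.4
   vertex 4.6 5.4 1.2
  endloop
 endfacet
 facet normal -0.199 -0.699 0.687
  outer loop
   vertex 4.0 1.6 3.0
   vertex 0.4 4.0 4.4
   vertex 3.4 0.2 1.4
  endloop
 endfacet
 facet normal -0.107 -0.616 0.780
  outer loop
   vertex 4.0 1.6 3.0
   vertex 1.4 5.6 5.8
   vertex 0.4 4.0 4.4
  endloop
 endfacet
 facet normal -0.810 0.586 0.028
  outer loop
   vertex 0.4 4.4 2.0
   vertex 1.4 5.6 5.8
   vertex 0.2 4.2 0.4
  endloop
 endfacet
 facet normal -0.917 0.393 0.066
  outer loop
   vertex 0.4 4.4 2.0
   vertex 0.2 4.2 0.4
   vertex 0.4 4.0 4.4
  endloop
 endfacet
 facet normal -0.875 0.477 0.080
  outer loop
   vertex 0.4 4.4 2.0
   vertex 0.4 4.0 4.4
   vertex 1.4 5.6 5.8
  endloop
 endfacet
 facet normal 0.108 -0.508 0.854
  outer loop
   vertex 3.4 3.0 4.0
   vertex 5.2 5.4 5.2
   vertex 1.4 5.6 5.8
  endloop
 endfacet
 facet normal 0.152 -0.531 0.834
  outer loop
   vertex 3.4 3.0 4.0
   vertex 4.0 1.6 3.0
   vertex 5.2 5.4 5.2
  endloop
 endfacet
 facet normal -0.052 -0.595 0.802
  outer loop
   vertex 3.4 3.0 4.0
   vertex 1.4 5.6 5.8
   vertex 4.0 1.6 3.0
  endloop
 endfacet
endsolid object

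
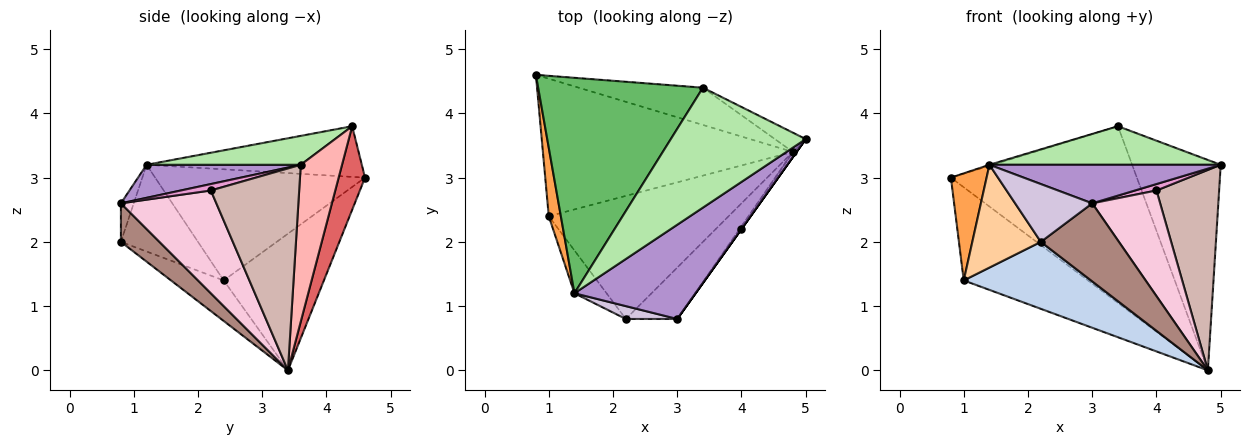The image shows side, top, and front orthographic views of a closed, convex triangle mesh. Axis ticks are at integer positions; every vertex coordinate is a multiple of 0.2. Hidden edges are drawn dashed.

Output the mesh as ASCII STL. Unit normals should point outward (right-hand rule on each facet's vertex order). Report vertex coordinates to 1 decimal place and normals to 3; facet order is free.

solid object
 facet normal -0.412 0.511 -0.754
  outer loop
   vertex 1.0 2.4 1.4
   vertex 0.8 4.6 3.0
   vertex 4.8 3.4 0.0
  endloop
 endfacet
 facet normal -0.194 -0.469 -0.862
  outer loop
   vertex 1.0 2.4 1.4
   vertex 4.8 3.4 0.0
   vertex 2.2 0.8 2.0
  endloop
 endfacet
 facet normal -0.980 -0.167 0.107
  outer loop
   vertex 1.4 1.2 3.2
   vertex 0.8 4.6 3.0
   vertex 1.0 2.4 1.4
  endloop
 endfacet
 facet normal -0.720 -0.640 -0.267
  outer loop
   vertex 1.4 1.2 3.2
   vertex 1.0 2.4 1.4
   vertex 2.2 0.8 2.0
  endloop
 endfacet
 facet normal -0.294 0.004 0.956
  outer loop
   vertex 3.4 4.4 3.8
   vertex 0.8 4.6 3.0
   vertex 1.4 1.2 3.2
  endloop
 endfacet
 facet normal 0.200 -0.300 0.933
  outer loop
   vertex 3.4 4.4 3.8
   vertex 1.4 1.2 3.2
   vertex 5.0 3.6 3.2
  endloop
 endfacet
 facet normal 0.137 0.969 -0.204
  outer loop
   vertex 3.4 4.4 3.8
   vertex 4.8 3.4 0.0
   vertex 0.8 4.6 3.0
  endloop
 endfacet
 facet normal 0.421 0.903 -0.083
  outer loop
   vertex 3.4 4.4 3.8
   vertex 5.0 3.6 3.2
   vertex 4.8 3.4 0.0
  endloop
 endfacet
 facet normal 0.245 -0.367 0.897
  outer loop
   vertex 3.0 0.8 2.6
   vertex 5.0 3.6 3.2
   vertex 1.4 1.2 3.2
  endloop
 endfacet
 facet normal -0.161 -0.964 0.214
  outer loop
   vertex 3.0 0.8 2.6
   vertex 1.4 1.2 3.2
   vertex 2.2 0.8 2.0
  endloop
 endfacet
 facet normal 0.381 -0.772 -0.508
  outer loop
   vertex 3.0 0.8 2.6
   vertex 2.2 0.8 2.0
   vertex 4.8 3.4 0.0
  endloop
 endfacet
 facet normal 0.816 -0.578 -0.015
  outer loop
   vertex 4.0 2.2 2.8
   vertex 4.8 3.4 0.0
   vertex 5.0 3.6 3.2
  endloop
 endfacet
 facet normal 0.814 -0.581 0.000
  outer loop
   vertex 4.0 2.2 2.8
   vertex 5.0 3.6 3.2
   vertex 3.0 0.8 2.6
  endloop
 endfacet
 facet normal 0.815 -0.580 -0.016
  outer loop
   vertex 4.0 2.2 2.8
   vertex 3.0 0.8 2.6
   vertex 4.8 3.4 0.0
  endloop
 endfacet
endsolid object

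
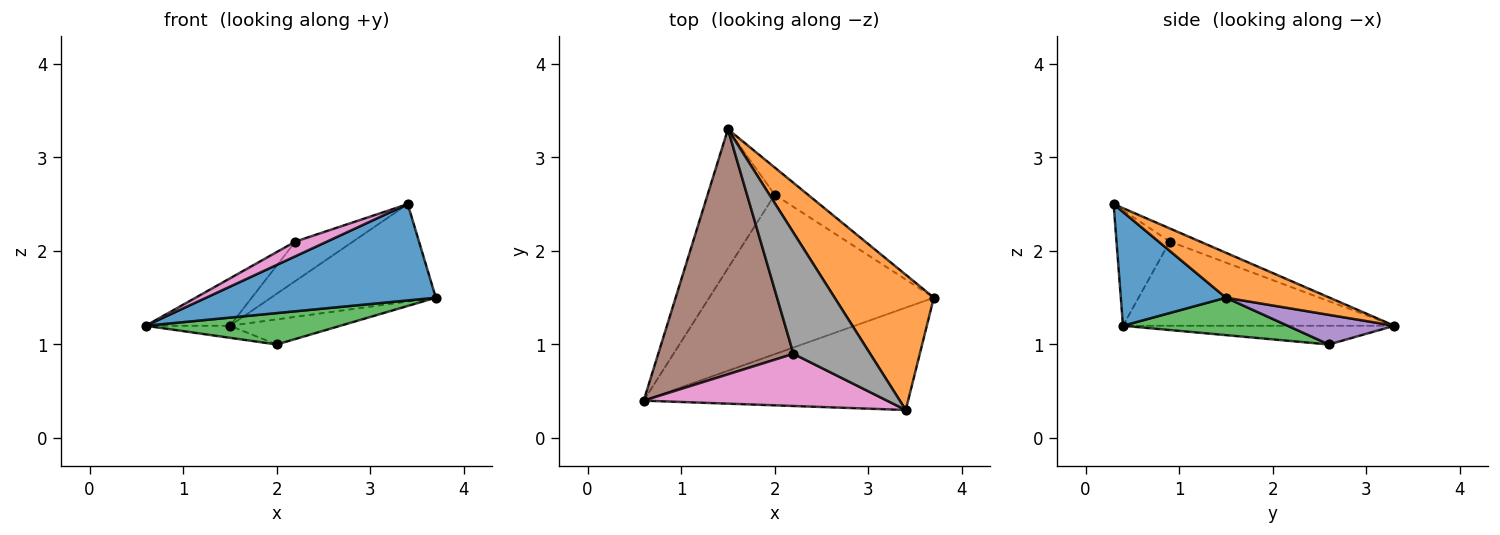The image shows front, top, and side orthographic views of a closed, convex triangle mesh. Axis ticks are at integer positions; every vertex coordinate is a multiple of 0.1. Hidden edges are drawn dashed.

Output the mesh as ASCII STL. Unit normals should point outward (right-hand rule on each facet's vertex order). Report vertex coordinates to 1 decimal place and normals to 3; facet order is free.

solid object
 facet normal 0.299 -0.654 -0.695
  outer loop
   vertex 3.4 0.3 2.5
   vertex 0.6 0.4 1.2
   vertex 3.7 1.5 1.5
  endloop
 endfacet
 facet normal 0.345 0.549 0.762
  outer loop
   vertex 3.4 0.3 2.5
   vertex 3.7 1.5 1.5
   vertex 1.5 3.3 1.2
  endloop
 endfacet
 facet normal 0.161 -0.191 -0.968
  outer loop
   vertex 2.0 2.6 1.0
   vertex 3.7 1.5 1.5
   vertex 0.6 0.4 1.2
  endloop
 endfacet
 facet normal -0.268 0.083 -0.960
  outer loop
   vertex 2.0 2.6 1.0
   vertex 0.6 0.4 1.2
   vertex 1.5 3.3 1.2
  endloop
 endfacet
 facet normal 0.548 0.567 -0.615
  outer loop
   vertex 2.0 2.6 1.0
   vertex 1.5 3.3 1.2
   vertex 3.7 1.5 1.5
  endloop
 endfacet
 facet normal -0.522 0.162 0.838
  outer loop
   vertex 2.2 0.9 2.1
   vertex 1.5 3.3 1.2
   vertex 0.6 0.4 1.2
  endloop
 endfacet
 facet normal -0.415 -0.247 0.876
  outer loop
   vertex 2.2 0.9 2.1
   vertex 0.6 0.4 1.2
   vertex 3.4 0.3 2.5
  endloop
 endfacet
 facet normal -0.160 0.305 0.939
  outer loop
   vertex 2.2 0.9 2.1
   vertex 3.4 0.3 2.5
   vertex 1.5 3.3 1.2
  endloop
 endfacet
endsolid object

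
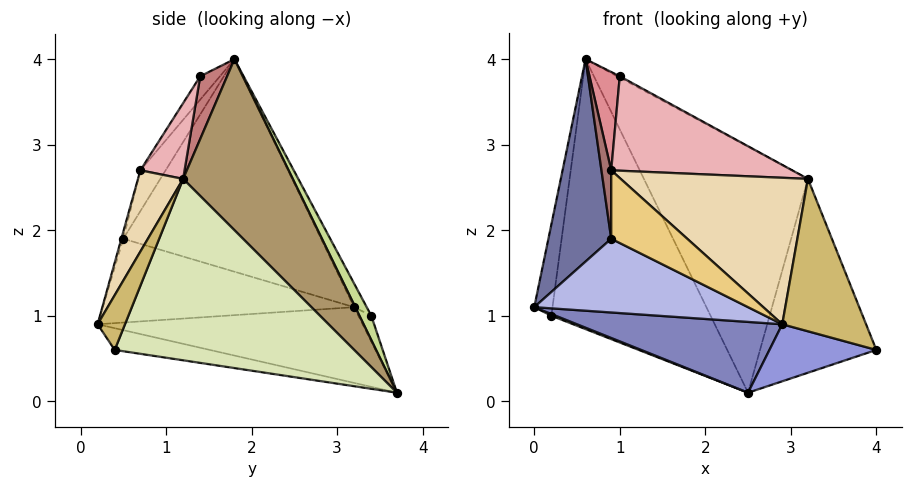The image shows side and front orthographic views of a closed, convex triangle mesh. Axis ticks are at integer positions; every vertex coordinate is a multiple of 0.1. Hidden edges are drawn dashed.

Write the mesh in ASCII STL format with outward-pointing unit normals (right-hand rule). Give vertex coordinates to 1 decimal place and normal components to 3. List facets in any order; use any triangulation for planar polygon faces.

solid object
 facet normal -0.952 -0.302 0.051
  outer loop
   vertex 0.9 0.5 1.9
   vertex 0.6 1.8 4.0
   vertex 0.0 3.2 1.1
  endloop
 endfacet
 facet normal -0.317 -0.246 -0.916
  outer loop
   vertex 2.9 0.2 0.9
   vertex 0.0 3.2 1.1
   vertex 2.5 3.7 0.1
  endloop
 endfacet
 facet normal -0.214 -0.241 -0.947
  outer loop
   vertex 2.9 0.2 0.9
   vertex 2.5 3.7 0.1
   vertex 4.0 0.4 0.6
  endloop
 endfacet
 facet normal -0.458 -0.389 -0.799
  outer loop
   vertex 2.9 0.2 0.9
   vertex 0.9 0.5 1.9
   vertex 0.0 3.2 1.1
  endloop
 endfacet
 facet normal -0.349 -0.116 -0.930
  outer loop
   vertex 0.2 3.4 1.0
   vertex 2.5 3.7 0.1
   vertex 0.0 3.2 1.1
  endloop
 endfacet
 facet normal -0.504 0.733 0.458
  outer loop
   vertex 0.2 3.4 1.0
   vertex 0.0 3.2 1.1
   vertex 0.6 1.8 4.0
  endloop
 endfacet
 facet normal 0.066 0.884 0.463
  outer loop
   vertex 0.2 3.4 1.0
   vertex 0.6 1.8 4.0
   vertex 2.5 3.7 0.1
  endloop
 endfacet
 facet normal 0.884 0.430 0.182
  outer loop
   vertex 3.2 1.2 2.6
   vertex 4.0 0.4 0.6
   vertex 2.5 3.7 0.1
  endloop
 endfacet
 facet normal 0.460 0.689 0.560
  outer loop
   vertex 3.2 1.2 2.6
   vertex 2.5 3.7 0.1
   vertex 0.6 1.8 4.0
  endloop
 endfacet
 facet normal 0.277 -0.849 0.450
  outer loop
   vertex 3.2 1.2 2.6
   vertex 2.9 0.2 0.9
   vertex 4.0 0.4 0.6
  endloop
 endfacet
 facet normal -0.024 -0.970 0.242
  outer loop
   vertex 0.9 0.7 2.7
   vertex 0.9 0.5 1.9
   vertex 2.9 0.2 0.9
  endloop
 endfacet
 facet normal 0.207 -0.859 0.469
  outer loop
   vertex 0.9 0.7 2.7
   vertex 2.9 0.2 0.9
   vertex 3.2 1.2 2.6
  endloop
 endfacet
 facet normal -0.929 -0.360 0.090
  outer loop
   vertex 0.9 0.7 2.7
   vertex 0.6 1.8 4.0
   vertex 0.9 0.5 1.9
  endloop
 endfacet
 facet normal 0.481 0.044 0.875
  outer loop
   vertex 1.0 1.4 3.8
   vertex 3.2 1.2 2.6
   vertex 0.6 1.8 4.0
  endloop
 endfacet
 facet normal -0.472 -0.724 0.503
  outer loop
   vertex 1.0 1.4 3.8
   vertex 0.6 1.8 4.0
   vertex 0.9 0.7 2.7
  endloop
 endfacet
 facet normal 0.204 -0.834 0.512
  outer loop
   vertex 1.0 1.4 3.8
   vertex 0.9 0.7 2.7
   vertex 3.2 1.2 2.6
  endloop
 endfacet
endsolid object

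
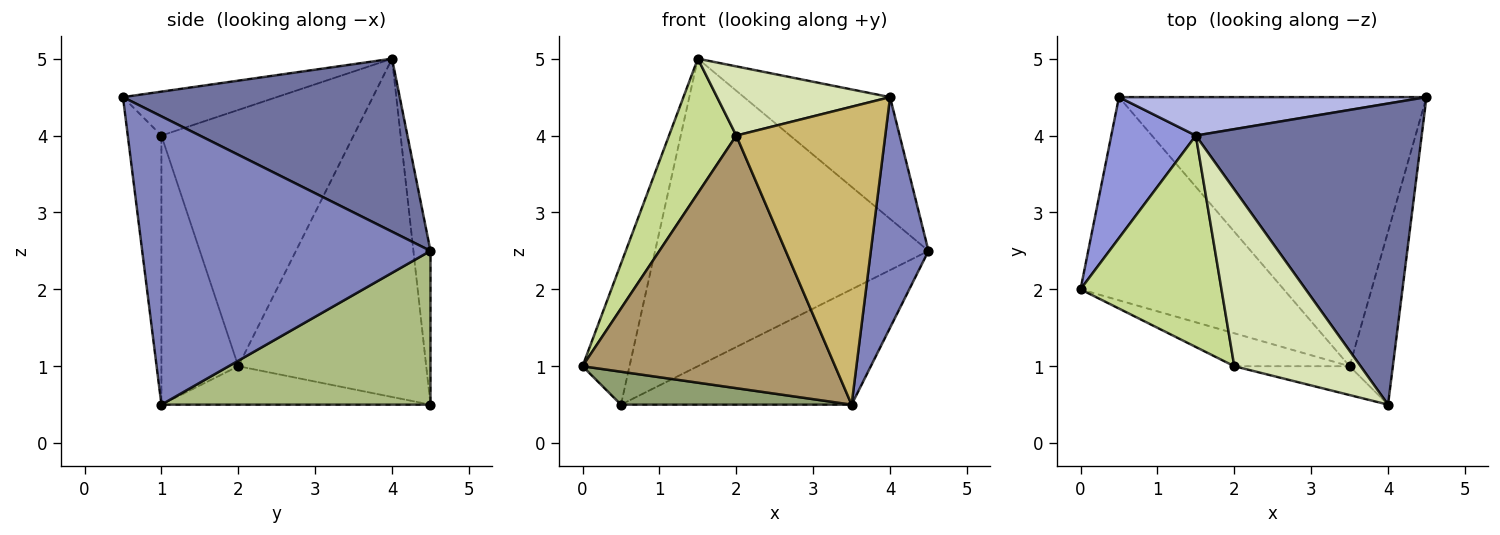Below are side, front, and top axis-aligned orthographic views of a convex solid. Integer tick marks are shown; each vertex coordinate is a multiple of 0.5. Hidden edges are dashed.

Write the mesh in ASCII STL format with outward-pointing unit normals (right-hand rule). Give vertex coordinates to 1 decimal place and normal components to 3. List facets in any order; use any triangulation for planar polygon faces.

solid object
 facet normal 0.579 0.306 0.756
  outer loop
   vertex 1.5 4.0 5.0
   vertex 4.0 0.5 4.5
   vertex 4.5 4.5 2.5
  endloop
 endfacet
 facet normal 0.970 -0.194 -0.146
  outer loop
   vertex 3.5 1.0 0.5
   vertex 4.5 4.5 2.5
   vertex 4.0 0.5 4.5
  endloop
 endfacet
 facet normal -0.943 0.236 0.236
  outer loop
   vertex 0.5 4.5 0.5
   vertex 0.0 2.0 1.0
   vertex 1.5 4.0 5.0
  endloop
 endfacet
 facet normal -0.062 0.990 0.124
  outer loop
   vertex 0.5 4.5 0.5
   vertex 1.5 4.0 5.0
   vertex 4.5 4.5 2.5
  endloop
 endfacet
 facet normal -0.184 -0.157 -0.970
  outer loop
   vertex 0.5 4.5 0.5
   vertex 3.5 1.0 0.5
   vertex 0.0 2.0 1.0
  endloop
 endfacet
 facet normal 0.418 0.358 -0.835
  outer loop
   vertex 0.5 4.5 0.5
   vertex 4.5 4.5 2.5
   vertex 3.5 1.0 0.5
  endloop
 endfacet
 facet normal -0.838 -0.293 0.461
  outer loop
   vertex 2.0 1.0 4.0
   vertex 1.5 4.0 5.0
   vertex 0.0 2.0 1.0
  endloop
 endfacet
 facet normal -0.308 -0.347 0.886
  outer loop
   vertex 2.0 1.0 4.0
   vertex 4.0 0.5 4.5
   vertex 1.5 4.0 5.0
  endloop
 endfacet
 facet normal -0.289 -0.949 -0.124
  outer loop
   vertex 2.0 1.0 4.0
   vertex 0.0 2.0 1.0
   vertex 3.5 1.0 0.5
  endloop
 endfacet
 facet normal -0.219 -0.971 -0.094
  outer loop
   vertex 2.0 1.0 4.0
   vertex 3.5 1.0 0.5
   vertex 4.0 0.5 4.5
  endloop
 endfacet
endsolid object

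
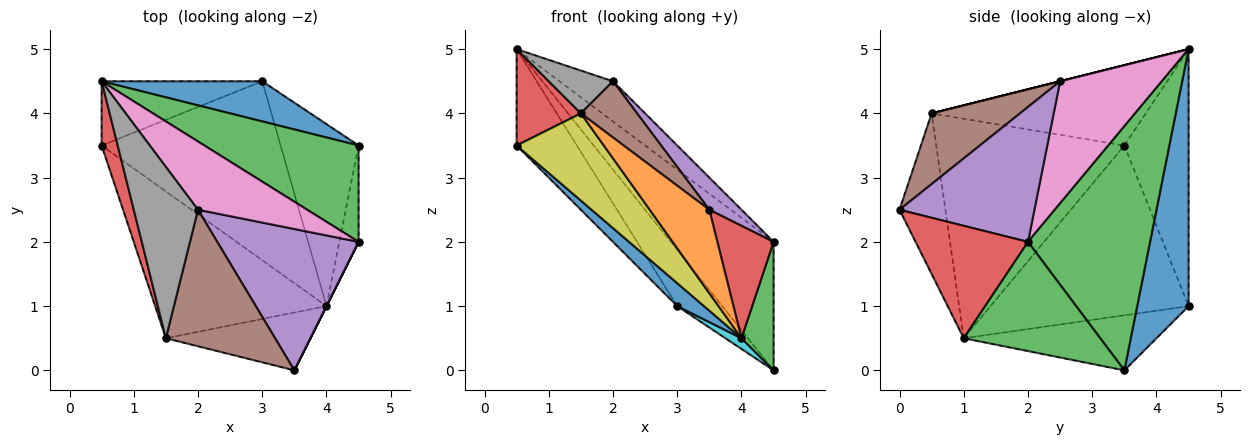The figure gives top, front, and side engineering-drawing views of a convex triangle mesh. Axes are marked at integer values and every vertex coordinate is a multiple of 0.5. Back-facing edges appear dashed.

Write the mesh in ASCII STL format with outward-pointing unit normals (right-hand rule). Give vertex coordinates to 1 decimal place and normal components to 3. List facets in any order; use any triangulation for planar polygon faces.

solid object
 facet normal 0.681 0.596 0.426
  outer loop
   vertex 3.0 4.5 1.0
   vertex 0.5 4.5 5.0
   vertex 4.5 3.5 0.0
  endloop
 endfacet
 facet normal -0.664 0.622 -0.415
  outer loop
   vertex 0.5 3.5 3.5
   vertex 0.5 4.5 5.0
   vertex 3.0 4.5 1.0
  endloop
 endfacet
 facet normal 0.689 0.580 0.435
  outer loop
   vertex 4.5 2.0 2.0
   vertex 4.5 3.5 0.0
   vertex 0.5 4.5 5.0
  endloop
 endfacet
 facet normal -0.941 -0.282 0.188
  outer loop
   vertex 1.5 0.5 4.0
   vertex 0.5 4.5 5.0
   vertex 0.5 3.5 3.5
  endloop
 endfacet
 facet normal 0.681 -0.162 0.714
  outer loop
   vertex 2.0 2.5 4.5
   vertex 3.5 0.0 2.5
   vertex 4.5 2.0 2.0
  endloop
 endfacet
 facet normal 0.513 -0.327 0.793
  outer loop
   vertex 2.0 2.5 4.5
   vertex 1.5 0.5 4.0
   vertex 3.5 0.0 2.5
  endloop
 endfacet
 facet normal 0.694 0.365 0.621
  outer loop
   vertex 2.0 2.5 4.5
   vertex 4.5 2.0 2.0
   vertex 0.5 4.5 5.0
  endloop
 endfacet
 facet normal 0.000 -0.243 0.970
  outer loop
   vertex 2.0 2.5 4.5
   vertex 0.5 4.5 5.0
   vertex 1.5 0.5 4.0
  endloop
 endfacet
 facet normal -0.740 -0.343 -0.578
  outer loop
   vertex 4.0 1.0 0.5
   vertex 1.5 0.5 4.0
   vertex 0.5 3.5 3.5
  endloop
 endfacet
 facet normal -0.576 -0.048 -0.816
  outer loop
   vertex 4.0 1.0 0.5
   vertex 3.0 4.5 1.0
   vertex 4.5 3.5 0.0
  endloop
 endfacet
 facet normal -0.685 -0.093 -0.722
  outer loop
   vertex 4.0 1.0 0.5
   vertex 0.5 3.5 3.5
   vertex 3.0 4.5 1.0
  endloop
 endfacet
 facet normal -0.535 -0.695 -0.481
  outer loop
   vertex 4.0 1.0 0.5
   vertex 3.5 0.0 2.5
   vertex 1.5 0.5 4.0
  endloop
 endfacet
 facet normal 0.959 -0.226 -0.169
  outer loop
   vertex 4.0 1.0 0.5
   vertex 4.5 3.5 0.0
   vertex 4.5 2.0 2.0
  endloop
 endfacet
 facet normal 0.894 -0.447 0.000
  outer loop
   vertex 4.0 1.0 0.5
   vertex 4.5 2.0 2.0
   vertex 3.5 0.0 2.5
  endloop
 endfacet
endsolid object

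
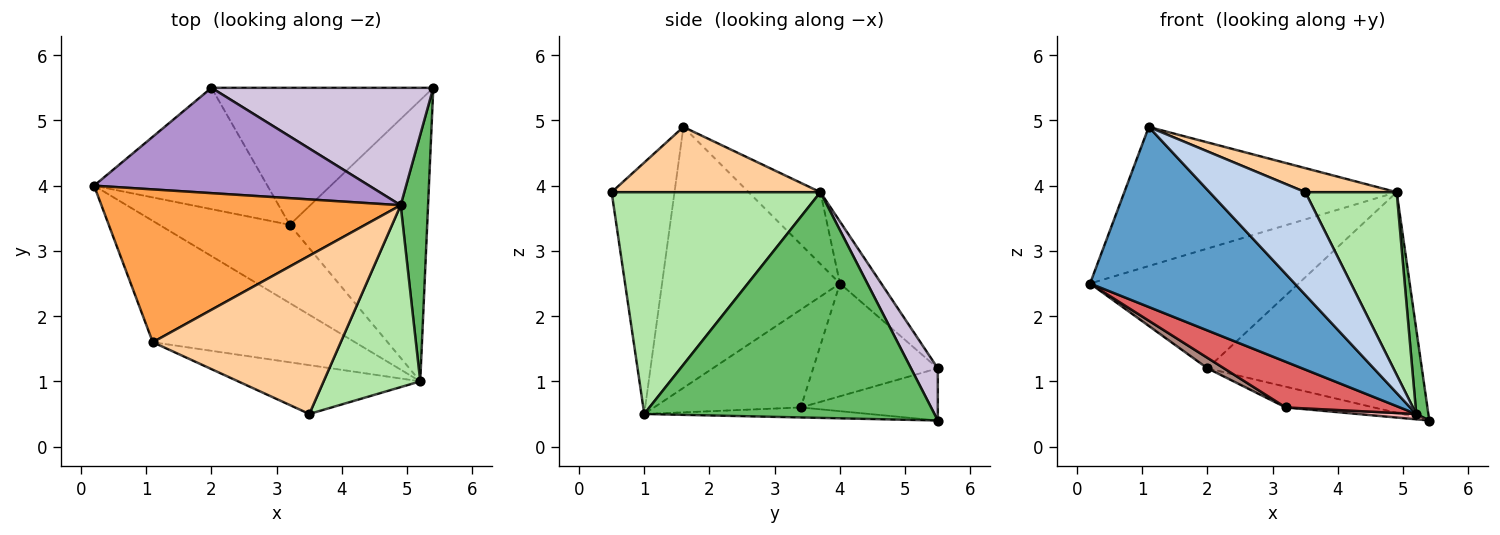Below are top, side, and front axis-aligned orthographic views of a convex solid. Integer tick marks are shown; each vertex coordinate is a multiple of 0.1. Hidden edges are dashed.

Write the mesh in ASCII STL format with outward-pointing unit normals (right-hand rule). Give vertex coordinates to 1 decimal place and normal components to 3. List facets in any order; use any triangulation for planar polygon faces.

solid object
 facet normal -0.585 -0.673 -0.453
  outer loop
   vertex 5.2 1.0 0.5
   vertex 1.1 1.6 4.9
   vertex 0.2 4.0 2.5
  endloop
 endfacet
 facet normal -0.510 -0.777 -0.369
  outer loop
   vertex 5.2 1.0 0.5
   vertex 3.5 0.5 3.9
   vertex 1.1 1.6 4.9
  endloop
 endfacet
 facet normal -0.175 0.663 0.728
  outer loop
   vertex 4.9 3.7 3.9
   vertex 0.2 4.0 2.5
   vertex 1.1 1.6 4.9
  endloop
 endfacet
 facet normal 0.325 -0.142 0.935
  outer loop
   vertex 4.9 3.7 3.9
   vertex 1.1 1.6 4.9
   vertex 3.5 0.5 3.9
  endloop
 endfacet
 facet normal 0.992 -0.041 0.120
  outer loop
   vertex 4.9 3.7 3.9
   vertex 5.2 1.0 0.5
   vertex 5.4 5.5 0.4
  endloop
 endfacet
 facet normal 0.851 -0.372 0.371
  outer loop
   vertex 4.9 3.7 3.9
   vertex 3.5 0.5 3.9
   vertex 5.2 1.0 0.5
  endloop
 endfacet
 facet normal -0.544 -0.423 -0.725
  outer loop
   vertex 3.2 3.4 0.6
   vertex 5.2 1.0 0.5
   vertex 0.2 4.0 2.5
  endloop
 endfacet
 facet normal -0.073 -0.019 -0.997
  outer loop
   vertex 3.2 3.4 0.6
   vertex 5.4 5.5 0.4
   vertex 5.2 1.0 0.5
  endloop
 endfacet
 facet normal -0.147 0.743 0.653
  outer loop
   vertex 2.0 5.5 1.2
   vertex 0.2 4.0 2.5
   vertex 4.9 3.7 3.9
  endloop
 endfacet
 facet normal 0.110 0.877 0.467
  outer loop
   vertex 2.0 5.5 1.2
   vertex 4.9 3.7 3.9
   vertex 5.4 5.5 0.4
  endloop
 endfacet
 facet normal -0.544 -0.072 -0.836
  outer loop
   vertex 2.0 5.5 1.2
   vertex 3.2 3.4 0.6
   vertex 0.2 4.0 2.5
  endloop
 endfacet
 facet normal -0.227 0.146 -0.963
  outer loop
   vertex 2.0 5.5 1.2
   vertex 5.4 5.5 0.4
   vertex 3.2 3.4 0.6
  endloop
 endfacet
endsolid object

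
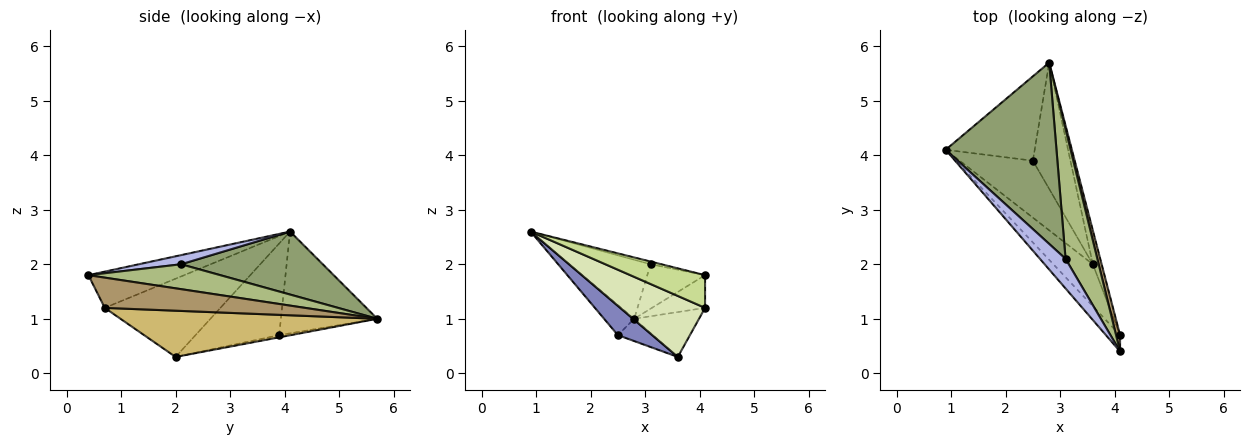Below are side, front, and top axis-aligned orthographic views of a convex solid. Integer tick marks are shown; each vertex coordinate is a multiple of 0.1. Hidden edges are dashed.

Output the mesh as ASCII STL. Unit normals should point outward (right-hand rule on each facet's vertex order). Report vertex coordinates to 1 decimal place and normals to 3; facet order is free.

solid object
 facet normal -0.733 0.229 -0.641
  outer loop
   vertex 2.5 3.9 0.7
   vertex 0.9 4.1 2.6
   vertex 2.8 5.7 1.0
  endloop
 endfacet
 facet normal -0.744 -0.306 -0.594
  outer loop
   vertex 2.5 3.9 0.7
   vertex 3.6 2.0 0.3
   vertex 0.9 4.1 2.6
  endloop
 endfacet
 facet normal -0.058 0.173 -0.983
  outer loop
   vertex 2.5 3.9 0.7
   vertex 2.8 5.7 1.0
   vertex 3.6 2.0 0.3
  endloop
 endfacet
 facet normal 0.334 0.086 0.938
  outer loop
   vertex 3.1 2.1 2.0
   vertex 0.9 4.1 2.6
   vertex 4.1 0.4 1.8
  endloop
 endfacet
 facet normal 0.475 0.272 0.837
  outer loop
   vertex 3.1 2.1 2.0
   vertex 2.8 5.7 1.0
   vertex 0.9 4.1 2.6
  endloop
 endfacet
 facet normal 0.595 0.261 0.760
  outer loop
   vertex 3.1 2.1 2.0
   vertex 4.1 0.4 1.8
   vertex 2.8 5.7 1.0
  endloop
 endfacet
 facet normal -0.753 -0.588 -0.294
  outer loop
   vertex 4.1 0.7 1.2
   vertex 4.1 0.4 1.8
   vertex 0.9 4.1 2.6
  endloop
 endfacet
 facet normal -0.747 -0.548 -0.377
  outer loop
   vertex 4.1 0.7 1.2
   vertex 0.9 4.1 2.6
   vertex 3.6 2.0 0.3
  endloop
 endfacet
 facet normal 0.959 0.254 0.127
  outer loop
   vertex 4.1 0.7 1.2
   vertex 2.8 5.7 1.0
   vertex 4.1 0.4 1.8
  endloop
 endfacet
 facet normal 0.953 0.241 -0.182
  outer loop
   vertex 4.1 0.7 1.2
   vertex 3.6 2.0 0.3
   vertex 2.8 5.7 1.0
  endloop
 endfacet
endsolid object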